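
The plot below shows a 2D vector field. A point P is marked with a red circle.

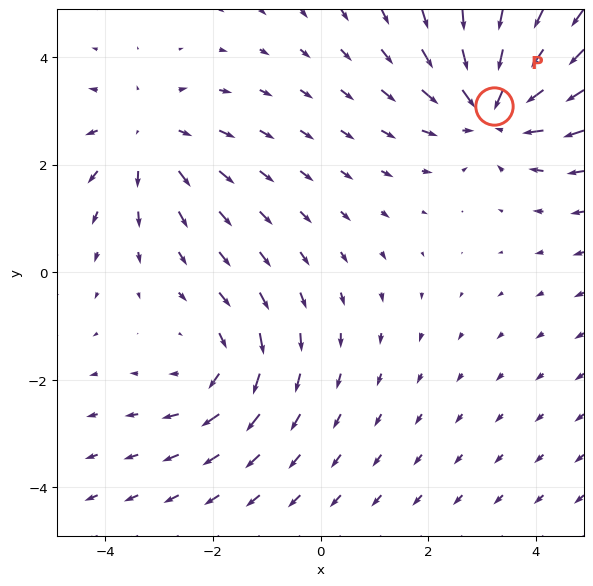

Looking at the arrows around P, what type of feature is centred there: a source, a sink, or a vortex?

sink

At P (3.2, 3.1) the arrows converge inward. Divergence about -4, curl ≈0 — negative divergence with near-zero curl is a sink.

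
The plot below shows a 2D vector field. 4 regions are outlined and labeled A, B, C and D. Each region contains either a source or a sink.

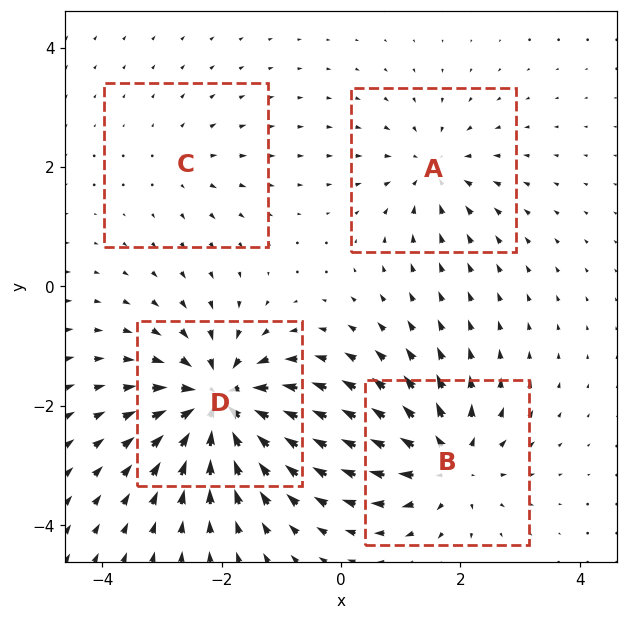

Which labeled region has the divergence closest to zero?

Divergence at each region's feature centre — A: about -4, B: about +6, C: about +2, D: about -9. Region C is closest to zero.

C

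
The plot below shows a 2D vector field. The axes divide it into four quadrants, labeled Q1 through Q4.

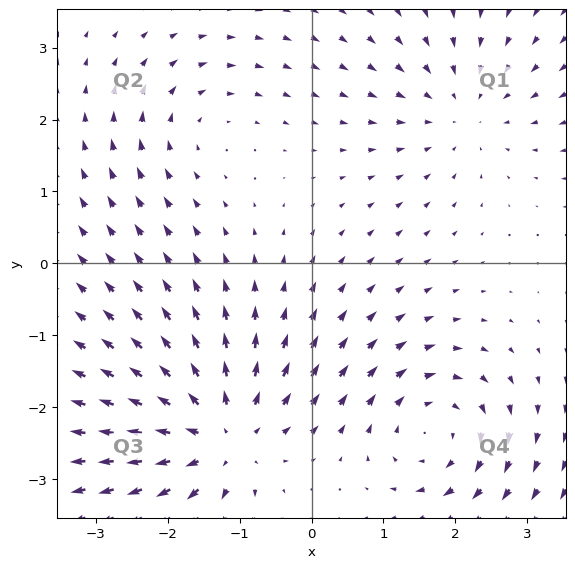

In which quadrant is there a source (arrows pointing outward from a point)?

The source sits at approximately (-1.3, -2.4), which lies in quadrant Q3. The divergence there is about +5, positive as expected for a source.

Q3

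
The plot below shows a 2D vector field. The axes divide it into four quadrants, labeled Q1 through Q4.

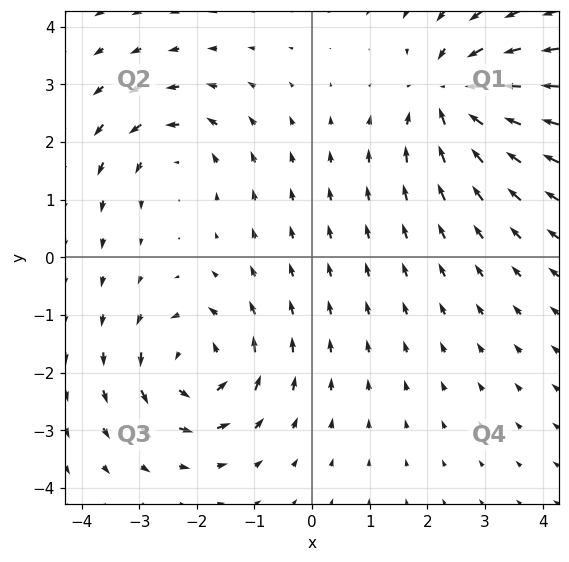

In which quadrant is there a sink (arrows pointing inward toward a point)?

Q1

The sink sits at approximately (2.4, 2.8), which lies in quadrant Q1. The divergence there is about -5, negative as expected for a sink.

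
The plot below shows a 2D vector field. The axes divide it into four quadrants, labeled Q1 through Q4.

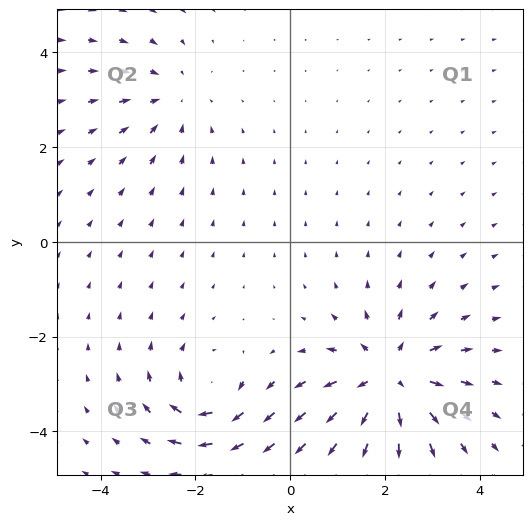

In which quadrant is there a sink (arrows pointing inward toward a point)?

The sink sits at approximately (-2.5, 3.0), which lies in quadrant Q2. The divergence there is about -3, negative as expected for a sink.

Q2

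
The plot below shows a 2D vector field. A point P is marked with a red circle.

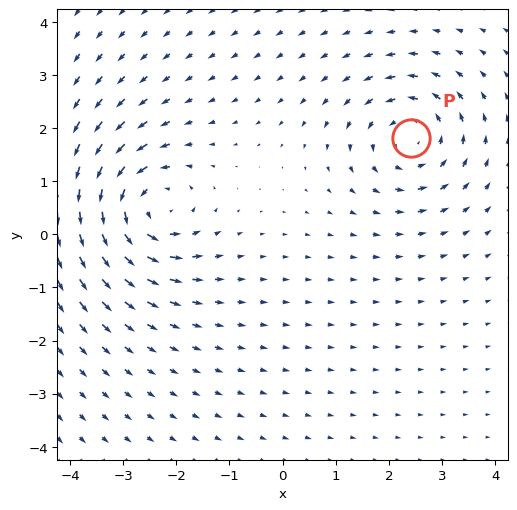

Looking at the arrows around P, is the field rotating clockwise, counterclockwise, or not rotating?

counterclockwise

Near P at (2.4, 1.8) the arrows circulate counterclockwise. The curl (z-component) there is about +4; positive curl means counterclockwise rotation.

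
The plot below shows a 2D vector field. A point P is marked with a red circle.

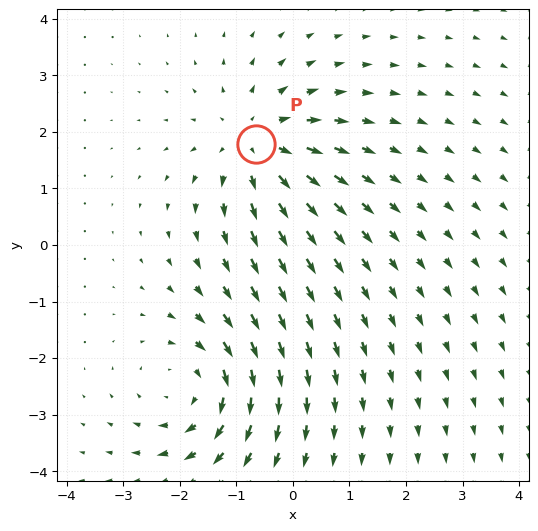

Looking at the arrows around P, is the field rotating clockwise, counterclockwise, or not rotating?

not rotating

Near P at (-0.6, 1.8) the arrows show no circulation. The curl there is ≈0.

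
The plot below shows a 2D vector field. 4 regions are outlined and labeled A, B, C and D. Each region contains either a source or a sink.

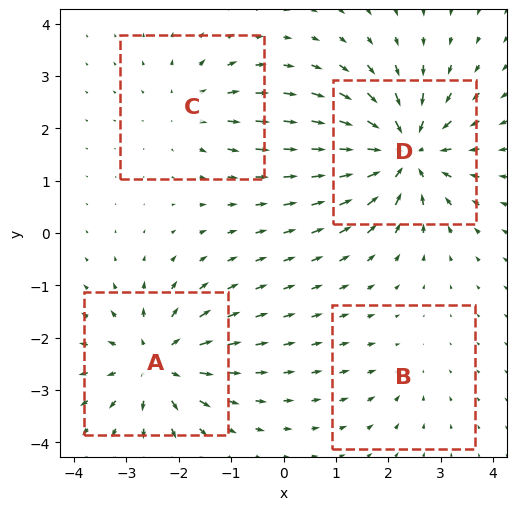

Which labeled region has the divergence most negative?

D

Divergence at each region's feature centre — A: about +6, B: about -2, C: about +3, D: about -7. Region D is most negative.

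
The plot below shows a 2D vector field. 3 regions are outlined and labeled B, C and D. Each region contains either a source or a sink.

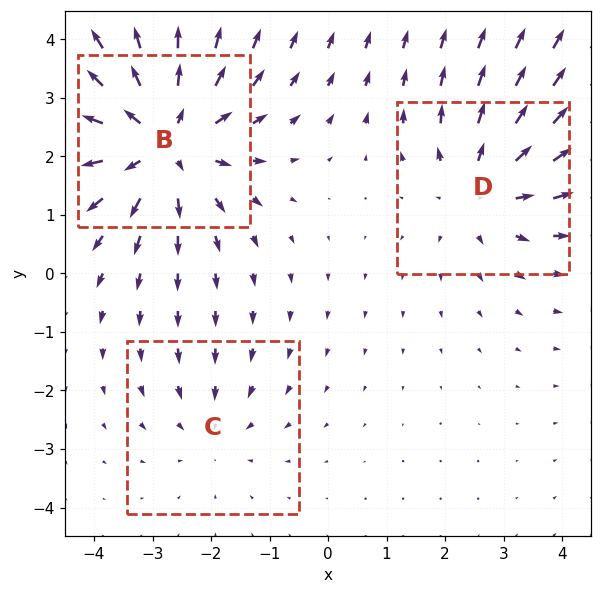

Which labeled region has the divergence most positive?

B

Divergence at each region's feature centre — B: about +5, C: about -2, D: about +3. Region B is most positive.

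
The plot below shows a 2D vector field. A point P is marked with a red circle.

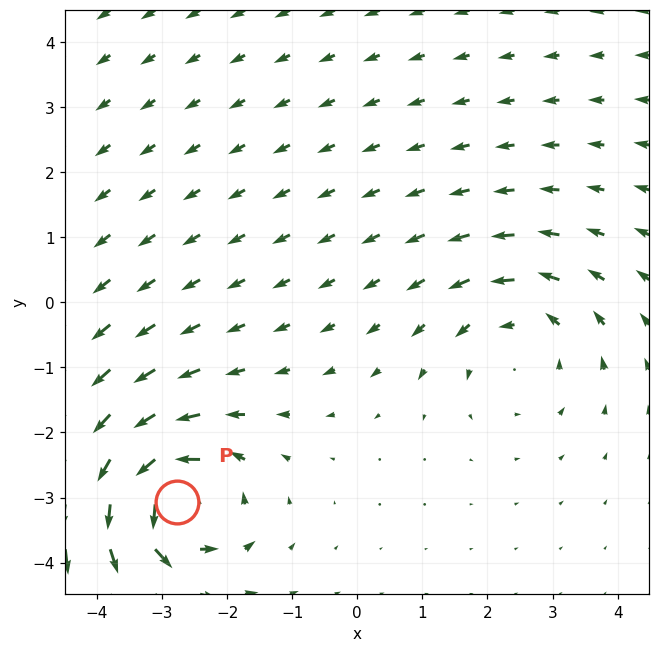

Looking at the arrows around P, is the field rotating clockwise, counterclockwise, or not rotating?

Near P at (-2.8, -3.1) the arrows circulate counterclockwise. The curl (z-component) there is about +5; positive curl means counterclockwise rotation.

counterclockwise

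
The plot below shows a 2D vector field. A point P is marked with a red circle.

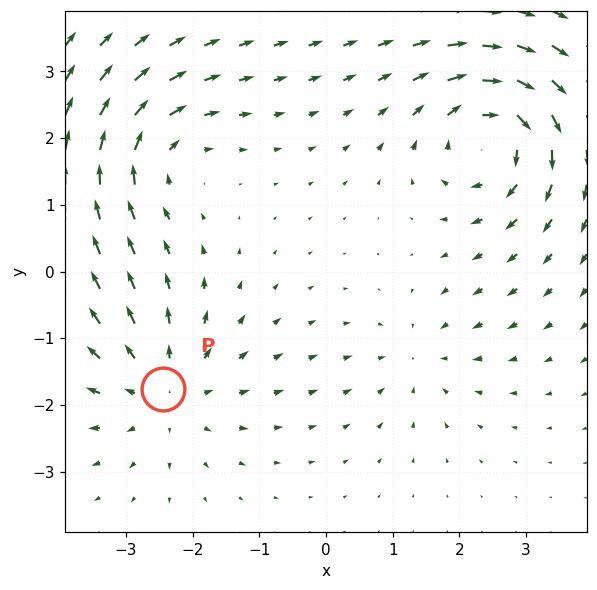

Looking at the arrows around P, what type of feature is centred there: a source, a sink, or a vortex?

At P (-2.4, -1.8) the arrows spread outward. Divergence about +4, curl ≈0 — positive divergence with near-zero curl is a source.

source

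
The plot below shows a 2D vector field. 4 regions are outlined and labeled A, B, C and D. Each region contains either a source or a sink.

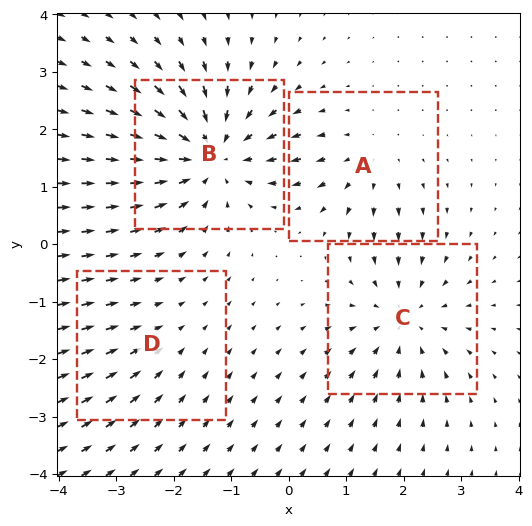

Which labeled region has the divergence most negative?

Divergence at each region's feature centre — A: about +3, B: about -6, C: about -4, D: about -2. Region B is most negative.

B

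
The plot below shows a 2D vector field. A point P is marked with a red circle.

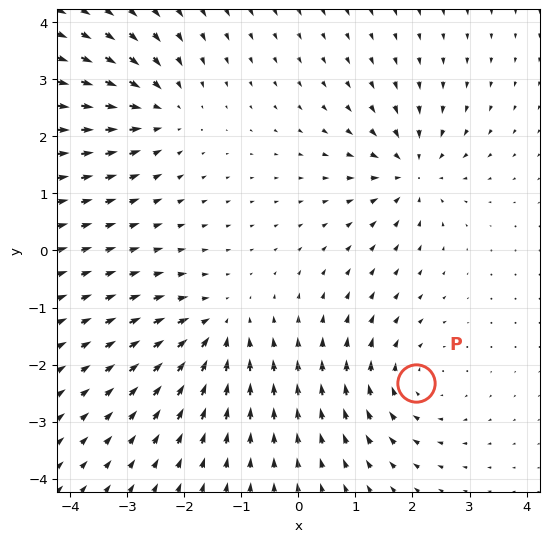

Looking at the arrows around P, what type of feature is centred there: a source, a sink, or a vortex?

At P (2.1, -2.3) the arrows circulate clockwise. Divergence ≈0, curl about -4 — near-zero divergence with nonzero curl is a vortex.

vortex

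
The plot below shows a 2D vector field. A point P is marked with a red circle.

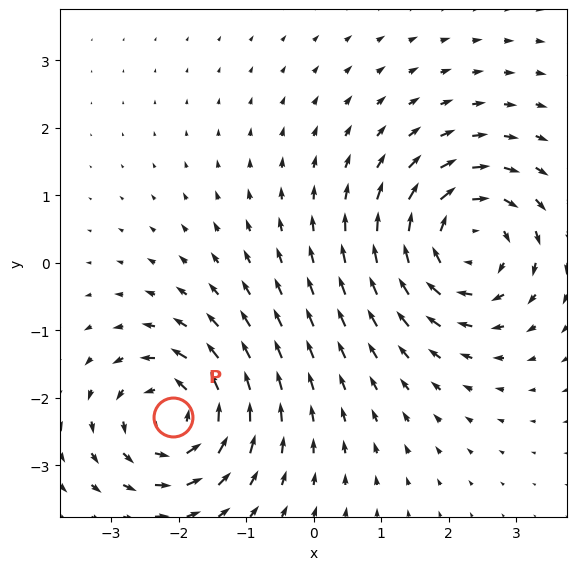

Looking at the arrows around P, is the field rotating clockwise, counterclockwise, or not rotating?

Near P at (-2.1, -2.3) the arrows circulate counterclockwise. The curl (z-component) there is about +5; positive curl means counterclockwise rotation.

counterclockwise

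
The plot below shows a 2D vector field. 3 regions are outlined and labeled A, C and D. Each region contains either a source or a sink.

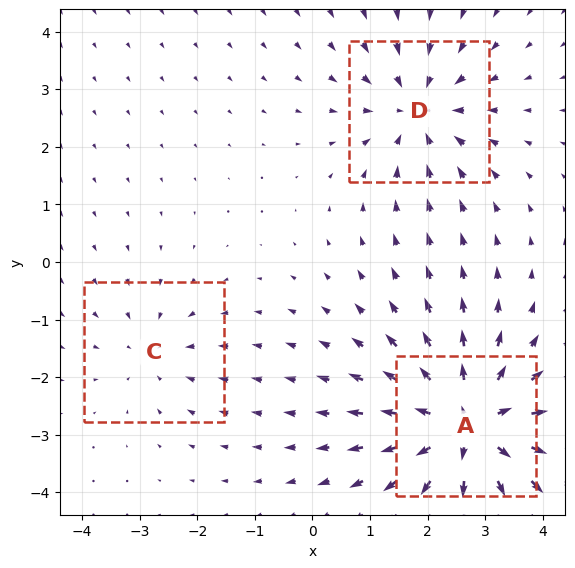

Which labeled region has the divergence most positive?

Divergence at each region's feature centre — A: about +5, C: about -2, D: about -3. Region A is most positive.

A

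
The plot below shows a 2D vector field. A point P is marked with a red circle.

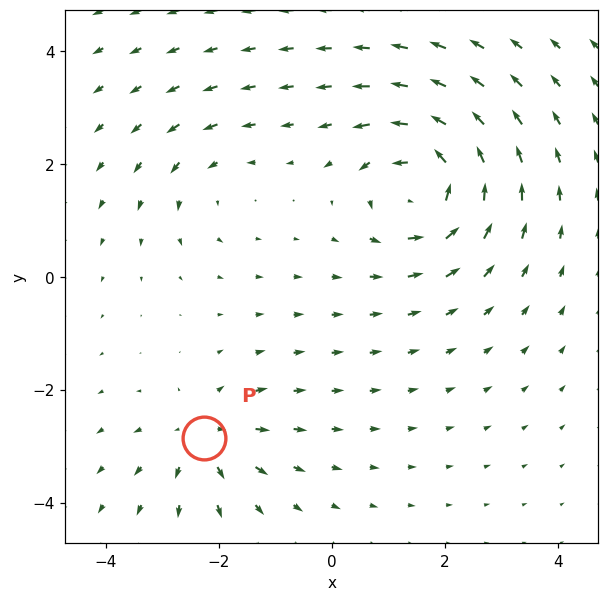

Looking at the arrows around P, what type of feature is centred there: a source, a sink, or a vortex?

At P (-2.3, -2.9) the arrows spread outward. Divergence about +3, curl ≈0 — positive divergence with near-zero curl is a source.

source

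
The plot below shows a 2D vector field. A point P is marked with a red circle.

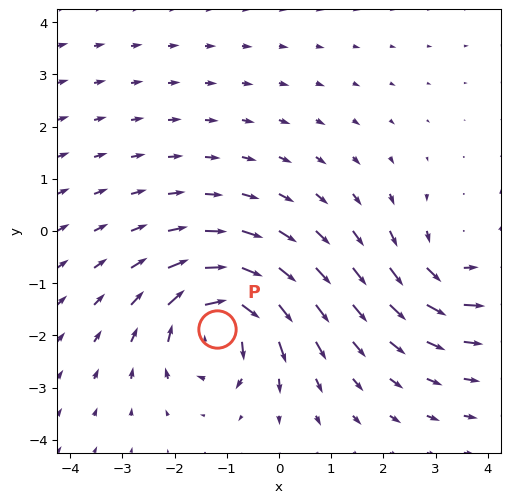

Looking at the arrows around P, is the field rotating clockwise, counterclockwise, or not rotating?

clockwise

Near P at (-1.2, -1.9) the arrows circulate clockwise. The curl (z-component) there is about -6; negative curl means clockwise rotation.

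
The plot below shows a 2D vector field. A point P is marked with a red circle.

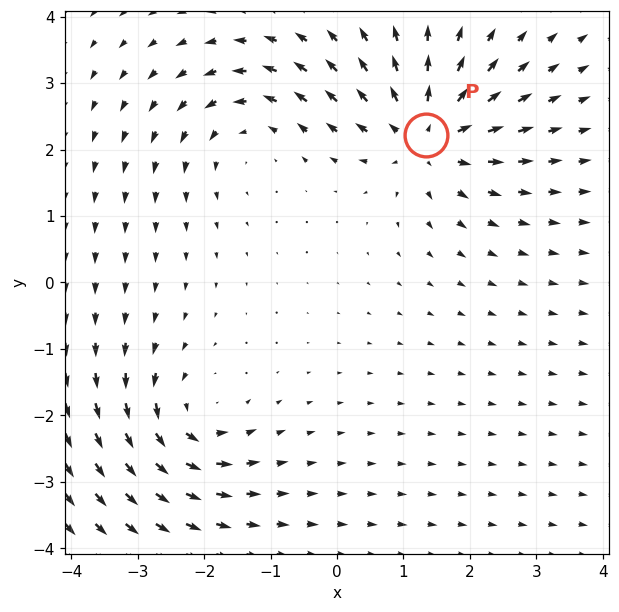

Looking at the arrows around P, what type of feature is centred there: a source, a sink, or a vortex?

At P (1.3, 2.2) the arrows spread outward. Divergence about +5, curl ≈0 — positive divergence with near-zero curl is a source.

source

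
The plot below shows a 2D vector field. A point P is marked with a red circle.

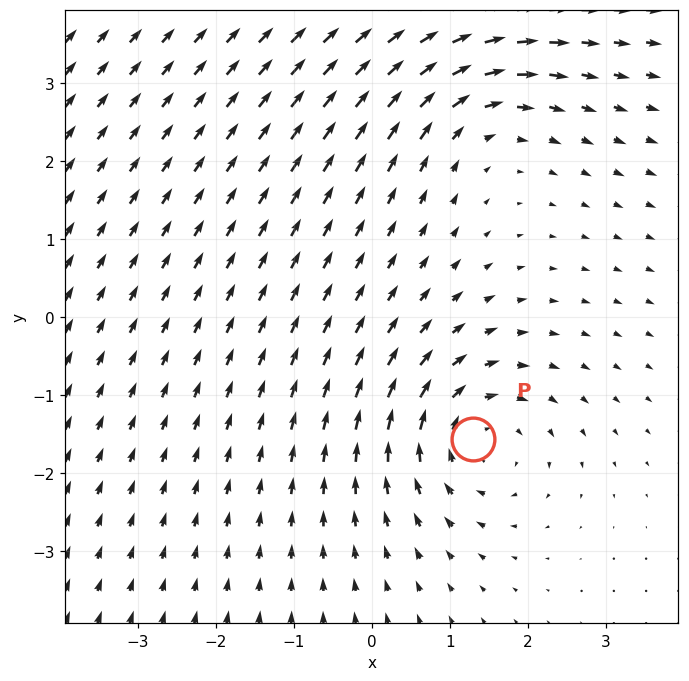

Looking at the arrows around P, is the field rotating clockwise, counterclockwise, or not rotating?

Near P at (1.3, -1.6) the arrows circulate clockwise. The curl (z-component) there is about -4; negative curl means clockwise rotation.

clockwise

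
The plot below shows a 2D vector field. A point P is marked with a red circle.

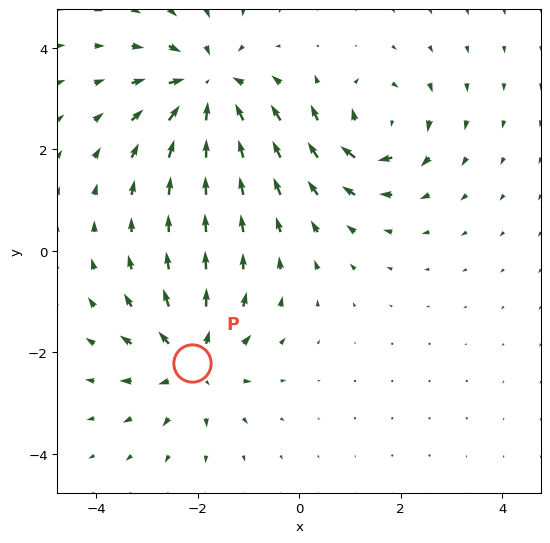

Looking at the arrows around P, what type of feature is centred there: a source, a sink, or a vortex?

source

At P (-2.1, -2.2) the arrows spread outward. Divergence about +4, curl ≈0 — positive divergence with near-zero curl is a source.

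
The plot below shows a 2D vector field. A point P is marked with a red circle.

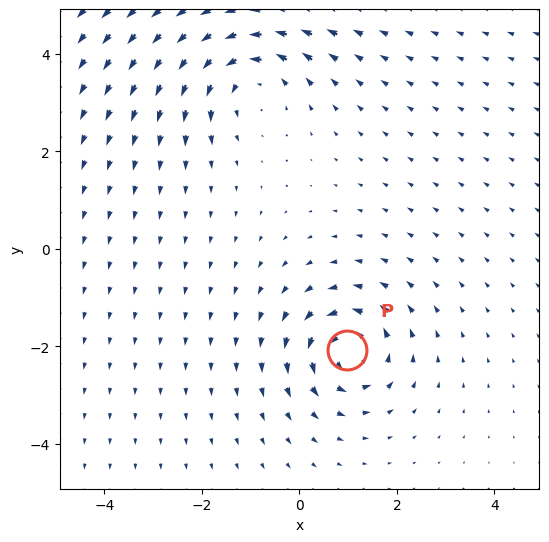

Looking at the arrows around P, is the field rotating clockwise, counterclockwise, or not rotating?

counterclockwise

Near P at (1.0, -2.1) the arrows circulate counterclockwise. The curl (z-component) there is about +5; positive curl means counterclockwise rotation.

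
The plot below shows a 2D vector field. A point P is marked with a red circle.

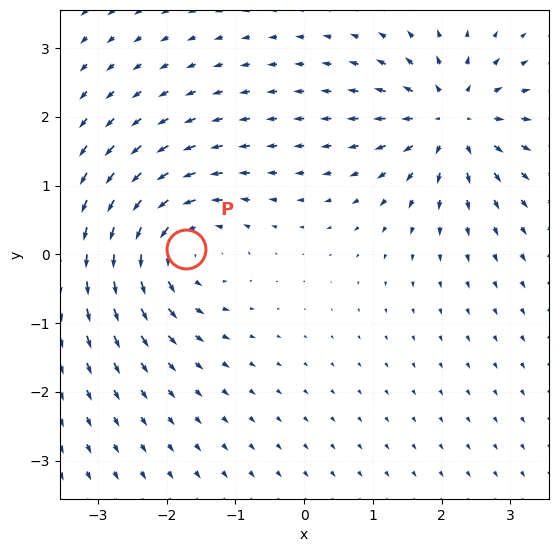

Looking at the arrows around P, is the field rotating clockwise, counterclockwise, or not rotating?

counterclockwise

Near P at (-1.7, 0.1) the arrows circulate counterclockwise. The curl (z-component) there is about +6; positive curl means counterclockwise rotation.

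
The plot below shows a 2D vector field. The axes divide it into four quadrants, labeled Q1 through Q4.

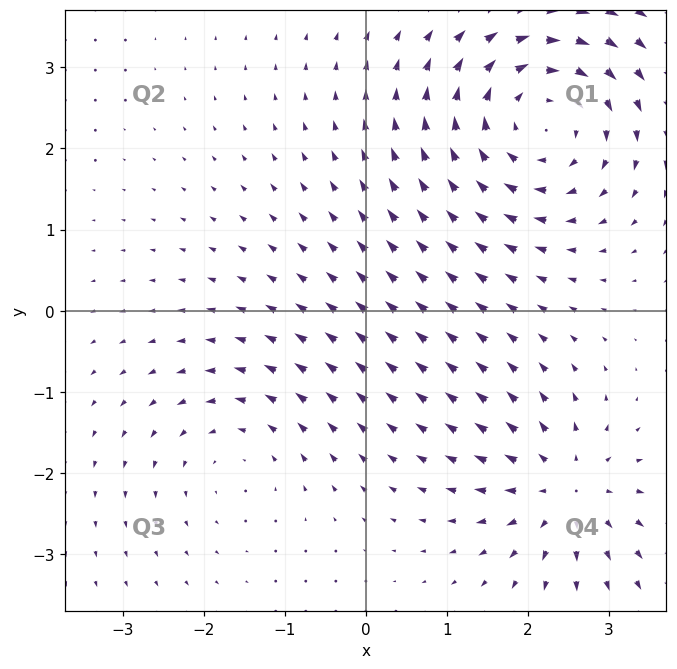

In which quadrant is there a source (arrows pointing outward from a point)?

Q4

The source sits at approximately (2.5, -2.2), which lies in quadrant Q4. The divergence there is about +4, positive as expected for a source.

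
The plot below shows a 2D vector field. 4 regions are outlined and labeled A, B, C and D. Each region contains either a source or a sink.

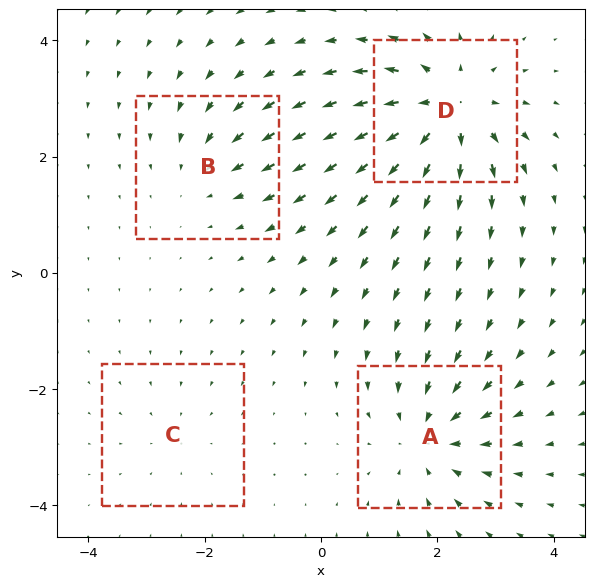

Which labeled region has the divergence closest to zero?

Divergence at each region's feature centre — A: about -5, B: about -3, C: about -2, D: about +7. Region C is closest to zero.

C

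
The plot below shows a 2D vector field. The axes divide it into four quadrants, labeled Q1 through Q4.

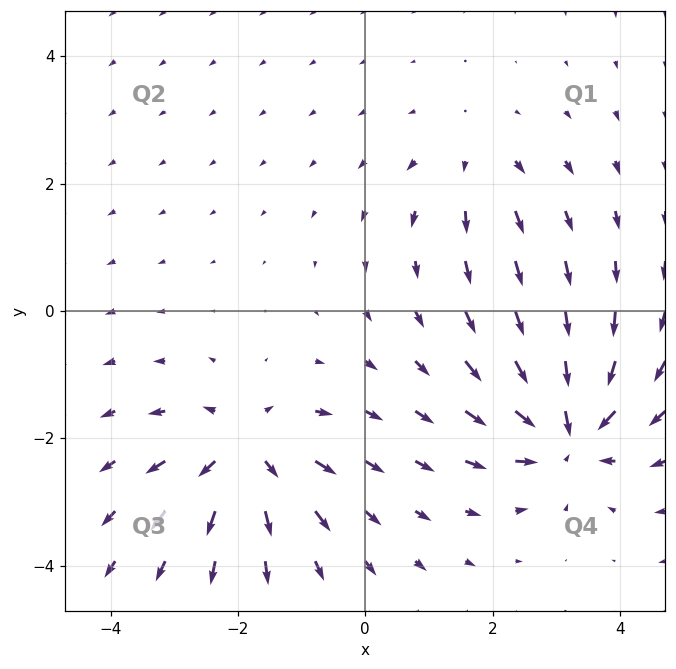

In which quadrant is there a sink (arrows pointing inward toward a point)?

Q4

The sink sits at approximately (3.2, -1.9), which lies in quadrant Q4. The divergence there is about -6, negative as expected for a sink.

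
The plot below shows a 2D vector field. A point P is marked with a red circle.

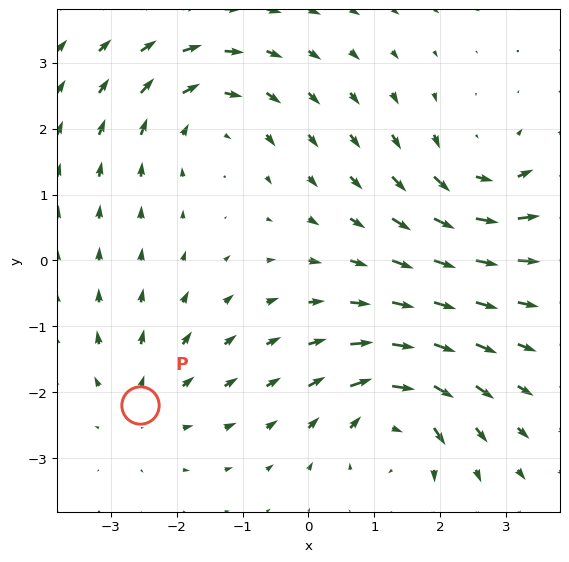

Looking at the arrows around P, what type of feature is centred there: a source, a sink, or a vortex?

source

At P (-2.6, -2.2) the arrows spread outward. Divergence about +3, curl ≈0 — positive divergence with near-zero curl is a source.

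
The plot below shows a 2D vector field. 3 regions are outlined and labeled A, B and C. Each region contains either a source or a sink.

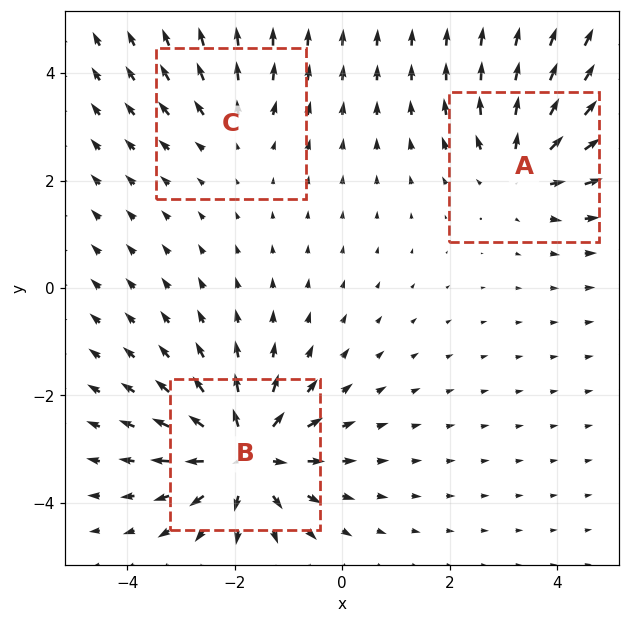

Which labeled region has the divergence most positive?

B

Divergence at each region's feature centre — A: about +3, B: about +5, C: about +2. Region B is most positive.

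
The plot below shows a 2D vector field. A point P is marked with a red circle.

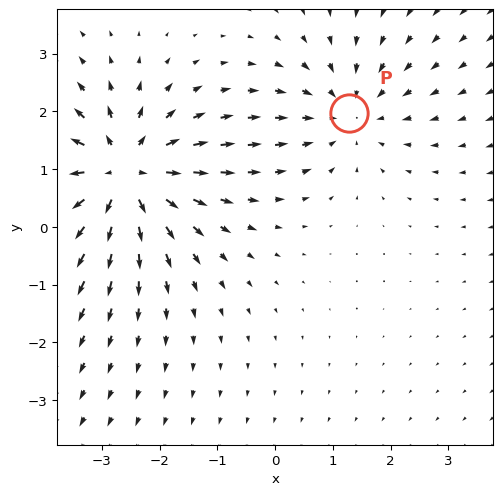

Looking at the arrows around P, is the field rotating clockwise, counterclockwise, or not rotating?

not rotating

Near P at (1.3, 2.0) the arrows show no circulation. The curl there is ≈0.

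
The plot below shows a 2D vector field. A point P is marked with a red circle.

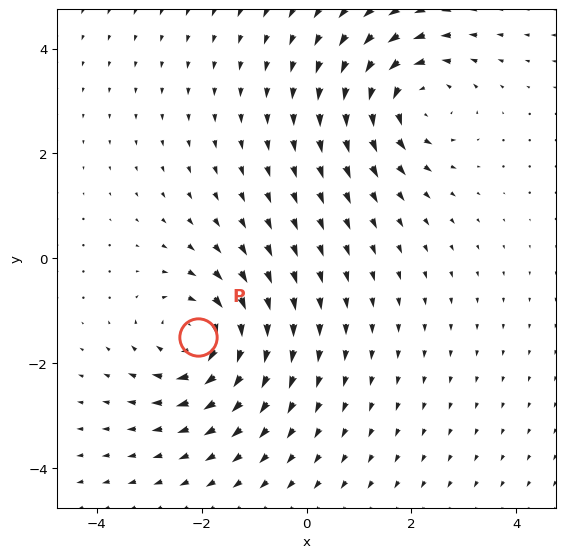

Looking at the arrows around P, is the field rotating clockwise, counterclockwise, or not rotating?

clockwise

Near P at (-2.1, -1.5) the arrows circulate clockwise. The curl (z-component) there is about -5; negative curl means clockwise rotation.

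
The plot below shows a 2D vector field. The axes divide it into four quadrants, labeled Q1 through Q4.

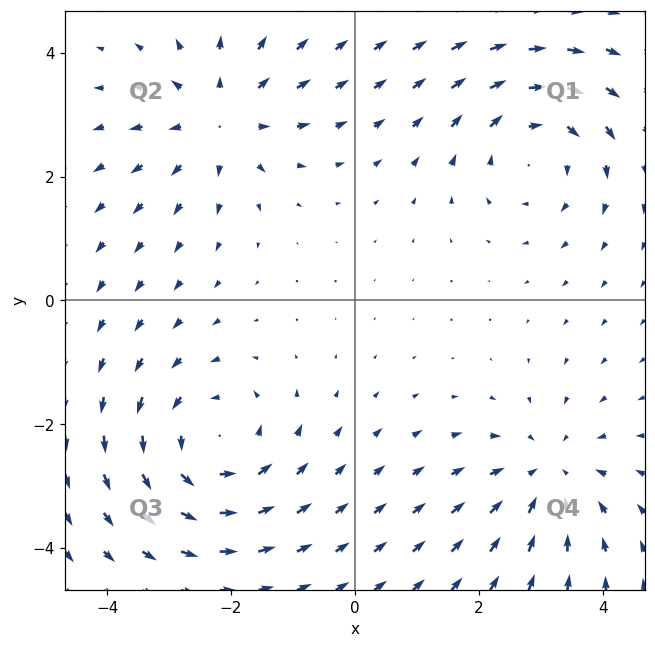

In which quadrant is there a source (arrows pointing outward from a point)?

The source sits at approximately (-2.2, 2.9), which lies in quadrant Q2. The divergence there is about +3, positive as expected for a source.

Q2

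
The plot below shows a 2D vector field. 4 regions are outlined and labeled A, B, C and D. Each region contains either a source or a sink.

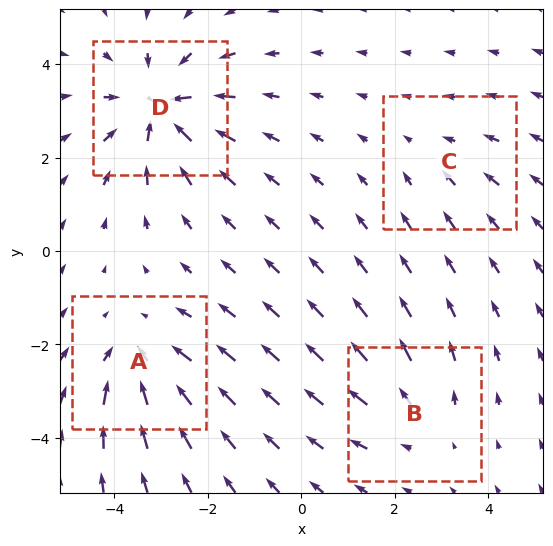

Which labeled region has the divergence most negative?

D

Divergence at each region's feature centre — A: about -4, B: about +3, C: about -2, D: about -6. Region D is most negative.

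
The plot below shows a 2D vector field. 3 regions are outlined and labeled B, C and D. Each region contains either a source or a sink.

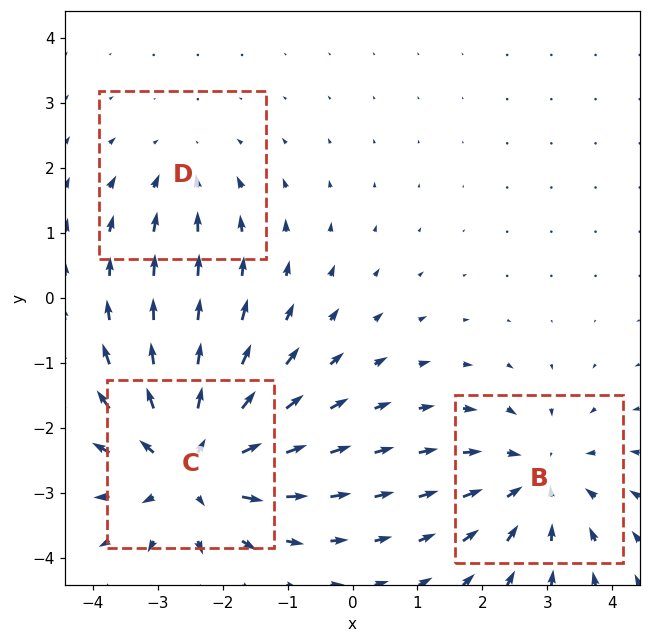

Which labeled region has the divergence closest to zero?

D

Divergence at each region's feature centre — B: about -3, C: about +4, D: about -2. Region D is closest to zero.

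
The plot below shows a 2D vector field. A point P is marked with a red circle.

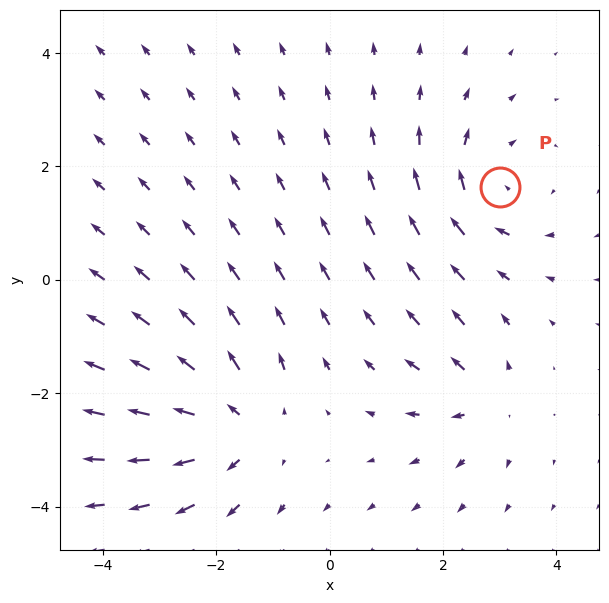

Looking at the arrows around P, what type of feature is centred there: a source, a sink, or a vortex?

vortex

At P (3.0, 1.6) the arrows circulate clockwise. Divergence ≈0, curl about -4 — near-zero divergence with nonzero curl is a vortex.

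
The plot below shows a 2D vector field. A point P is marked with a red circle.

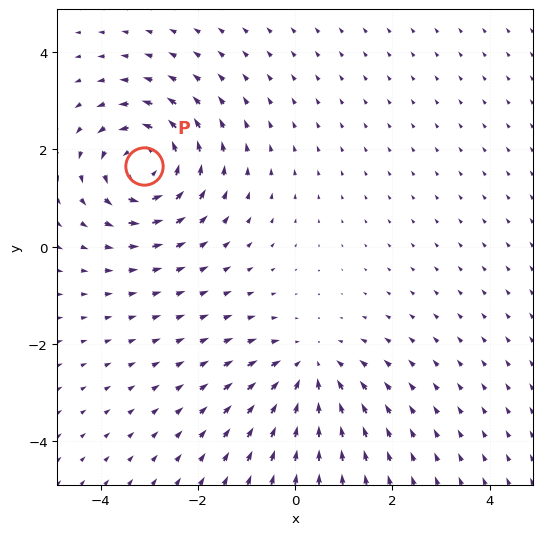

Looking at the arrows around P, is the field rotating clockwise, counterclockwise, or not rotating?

counterclockwise

Near P at (-3.1, 1.7) the arrows circulate counterclockwise. The curl (z-component) there is about +6; positive curl means counterclockwise rotation.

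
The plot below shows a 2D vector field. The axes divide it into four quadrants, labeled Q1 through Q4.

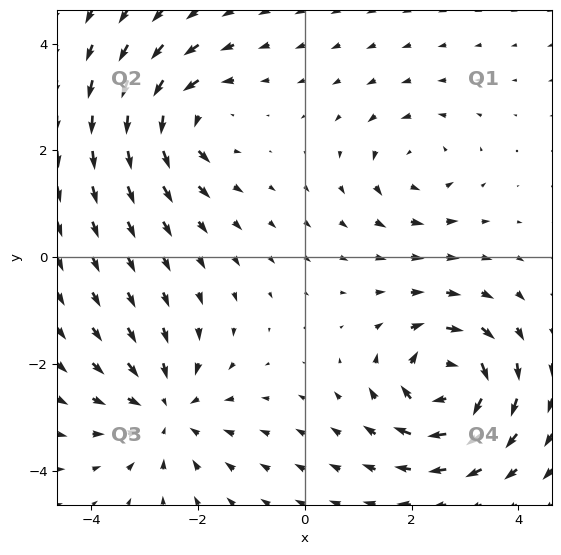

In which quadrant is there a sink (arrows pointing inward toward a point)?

The sink sits at approximately (-2.6, -2.9), which lies in quadrant Q3. The divergence there is about -4, negative as expected for a sink.

Q3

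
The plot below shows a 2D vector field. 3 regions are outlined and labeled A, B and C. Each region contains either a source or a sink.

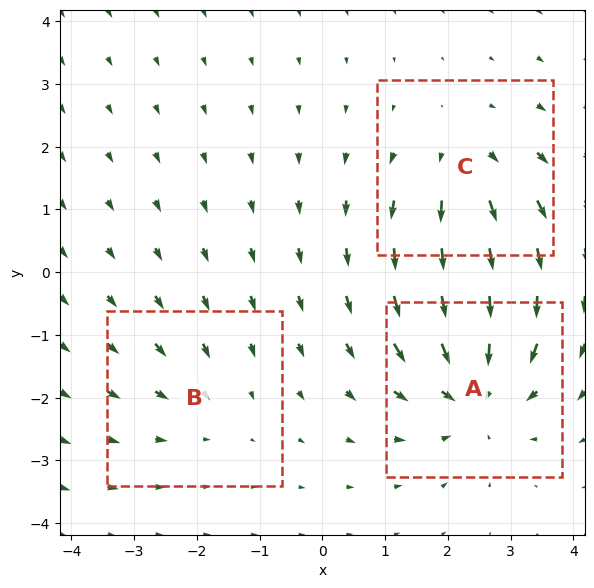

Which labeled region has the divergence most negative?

A

Divergence at each region's feature centre — A: about -5, B: about -2, C: about +3. Region A is most negative.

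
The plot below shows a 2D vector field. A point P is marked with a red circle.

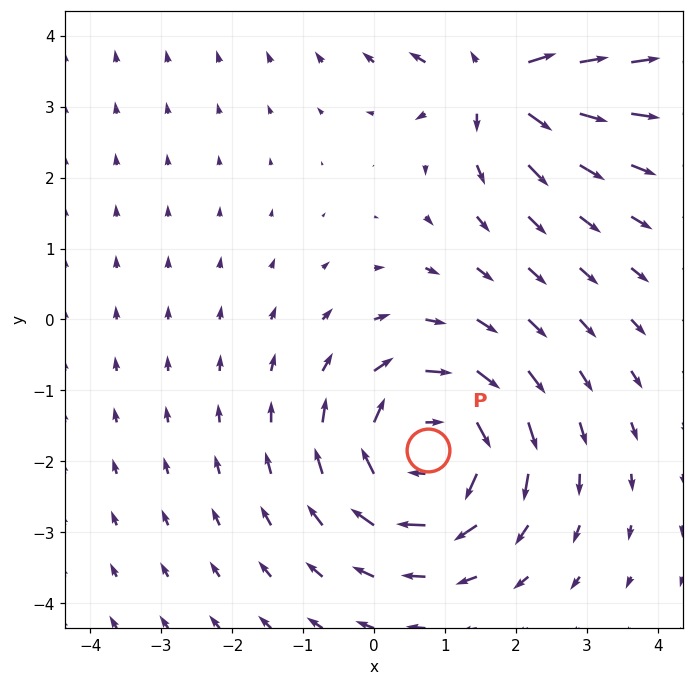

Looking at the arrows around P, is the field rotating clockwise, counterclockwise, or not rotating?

clockwise

Near P at (0.8, -1.8) the arrows circulate clockwise. The curl (z-component) there is about -4; negative curl means clockwise rotation.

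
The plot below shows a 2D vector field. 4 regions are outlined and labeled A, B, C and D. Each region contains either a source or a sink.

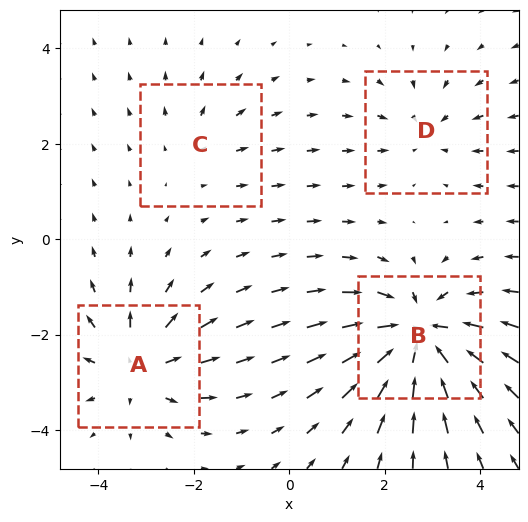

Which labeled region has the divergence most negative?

B

Divergence at each region's feature centre — A: about +4, B: about -7, C: about +2, D: about -3. Region B is most negative.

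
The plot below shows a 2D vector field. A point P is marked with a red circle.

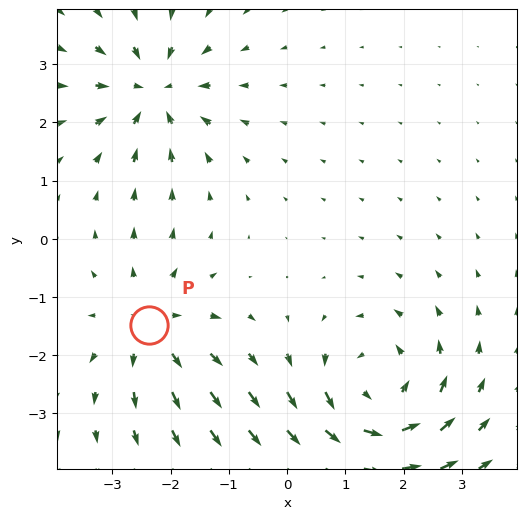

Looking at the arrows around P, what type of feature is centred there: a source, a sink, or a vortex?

source

At P (-2.4, -1.5) the arrows spread outward. Divergence about +4, curl ≈0 — positive divergence with near-zero curl is a source.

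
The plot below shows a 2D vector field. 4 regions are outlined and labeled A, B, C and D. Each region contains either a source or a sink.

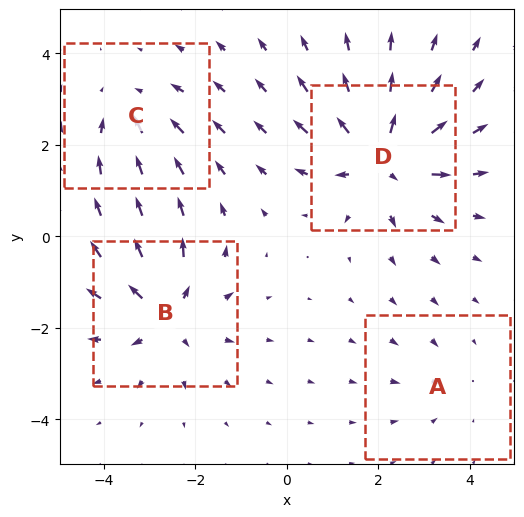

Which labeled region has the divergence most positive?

D

Divergence at each region's feature centre — A: about -2, B: about +6, C: about -4, D: about +7. Region D is most positive.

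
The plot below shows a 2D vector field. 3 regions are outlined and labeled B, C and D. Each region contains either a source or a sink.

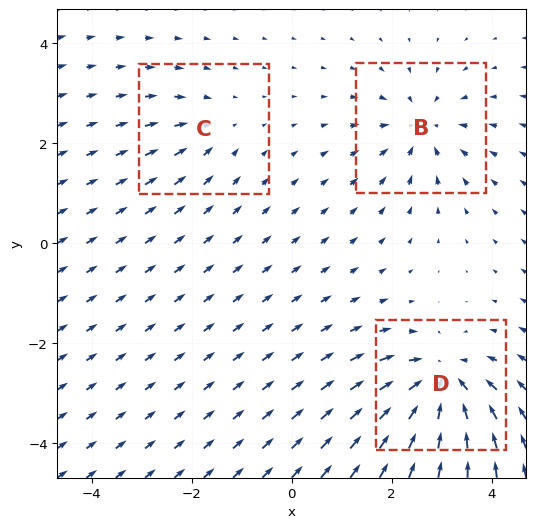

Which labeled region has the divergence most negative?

Divergence at each region's feature centre — B: about -4, C: about -2, D: about -5. Region D is most negative.

D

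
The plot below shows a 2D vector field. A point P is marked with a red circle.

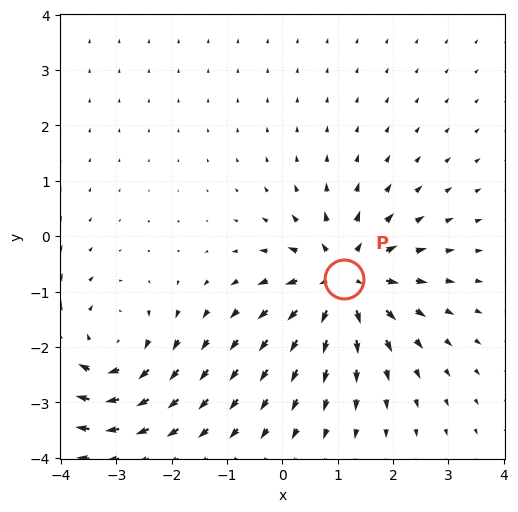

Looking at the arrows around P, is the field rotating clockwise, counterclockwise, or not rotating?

not rotating

Near P at (1.1, -0.8) the arrows show no circulation. The curl there is ≈0.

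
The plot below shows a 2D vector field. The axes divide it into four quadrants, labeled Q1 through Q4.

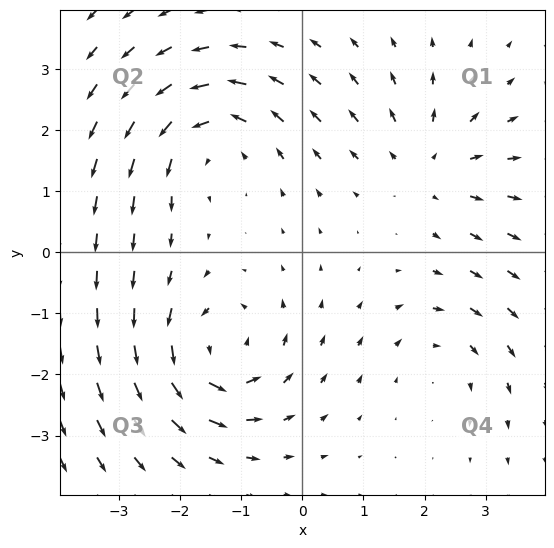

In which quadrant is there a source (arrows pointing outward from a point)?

The source sits at approximately (2.1, 1.4), which lies in quadrant Q1. The divergence there is about +3, positive as expected for a source.

Q1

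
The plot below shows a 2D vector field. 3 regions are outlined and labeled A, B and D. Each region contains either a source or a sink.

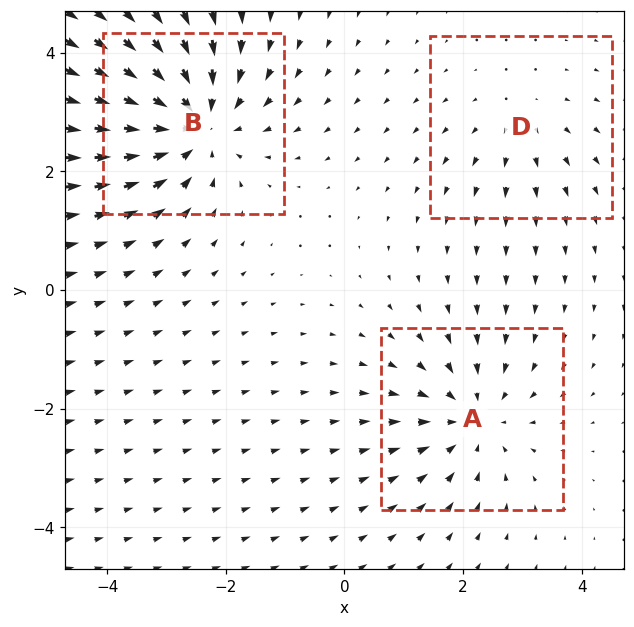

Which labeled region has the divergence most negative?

Divergence at each region's feature centre — A: about -3, B: about -4, D: about +2. Region B is most negative.

B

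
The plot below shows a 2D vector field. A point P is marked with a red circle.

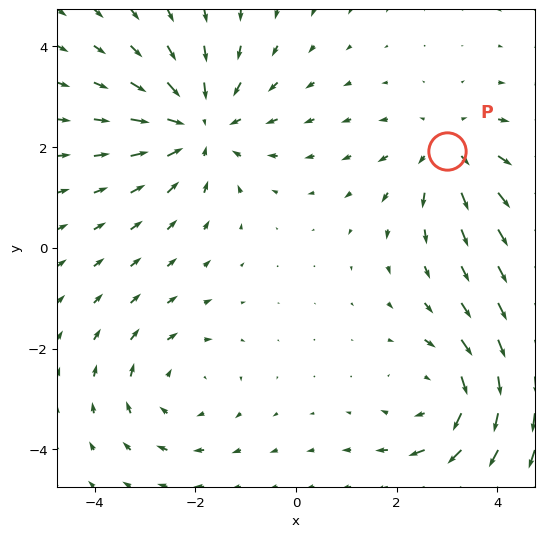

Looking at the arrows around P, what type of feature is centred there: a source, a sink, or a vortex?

At P (3.0, 1.9) the arrows spread outward. Divergence about +3, curl ≈0 — positive divergence with near-zero curl is a source.

source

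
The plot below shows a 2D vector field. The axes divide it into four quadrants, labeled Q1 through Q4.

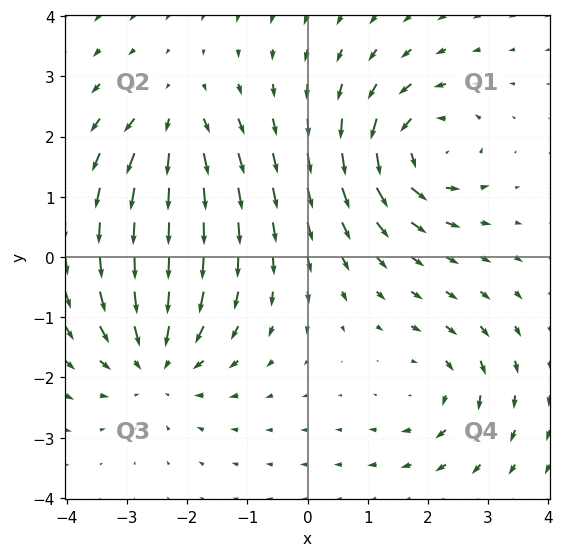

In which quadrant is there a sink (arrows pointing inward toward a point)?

Q3

The sink sits at approximately (-2.5, -1.7), which lies in quadrant Q3. The divergence there is about -4, negative as expected for a sink.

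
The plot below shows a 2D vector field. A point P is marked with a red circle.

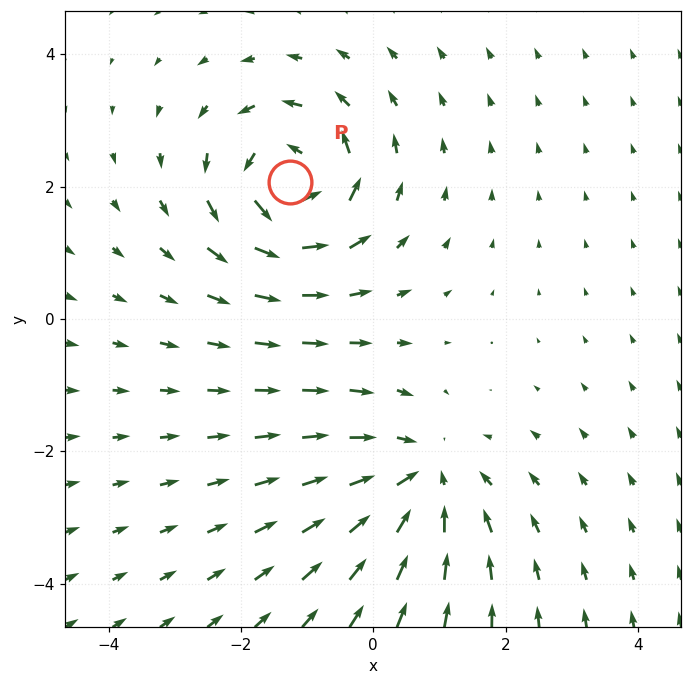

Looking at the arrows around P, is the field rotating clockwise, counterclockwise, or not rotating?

counterclockwise

Near P at (-1.3, 2.1) the arrows circulate counterclockwise. The curl (z-component) there is about +5; positive curl means counterclockwise rotation.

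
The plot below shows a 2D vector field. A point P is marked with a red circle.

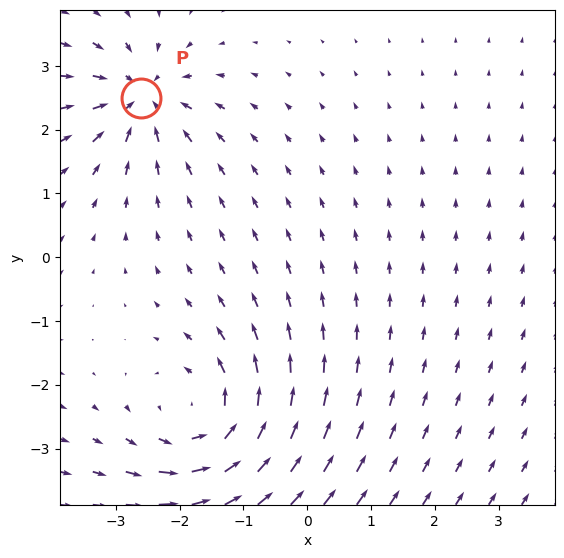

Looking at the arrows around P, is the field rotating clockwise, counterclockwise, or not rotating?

not rotating

Near P at (-2.6, 2.5) the arrows show no circulation. The curl there is ≈0.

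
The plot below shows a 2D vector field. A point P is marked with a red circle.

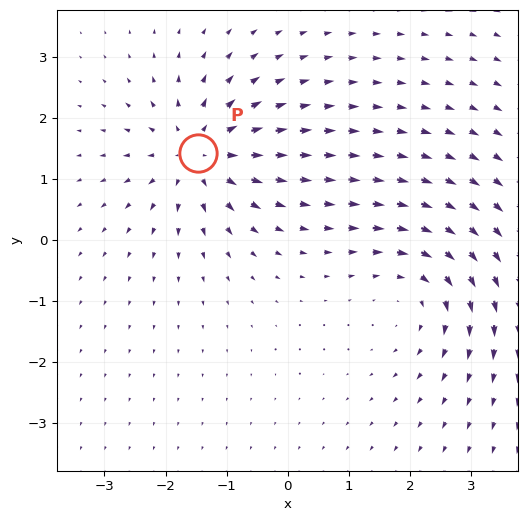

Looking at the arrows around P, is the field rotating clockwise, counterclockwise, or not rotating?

not rotating

Near P at (-1.5, 1.4) the arrows show no circulation. The curl there is ≈0.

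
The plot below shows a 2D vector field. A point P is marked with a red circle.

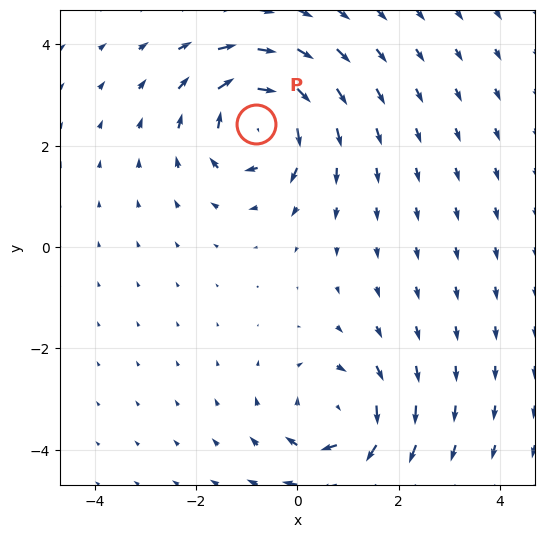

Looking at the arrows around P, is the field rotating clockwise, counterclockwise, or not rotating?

clockwise

Near P at (-0.8, 2.4) the arrows circulate clockwise. The curl (z-component) there is about -5; negative curl means clockwise rotation.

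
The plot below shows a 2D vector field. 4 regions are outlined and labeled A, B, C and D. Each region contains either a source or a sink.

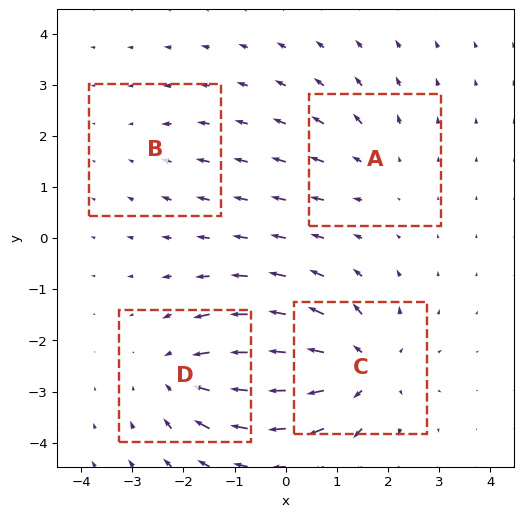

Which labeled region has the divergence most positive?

C

Divergence at each region's feature centre — A: about +3, B: about -2, C: about +6, D: about -5. Region C is most positive.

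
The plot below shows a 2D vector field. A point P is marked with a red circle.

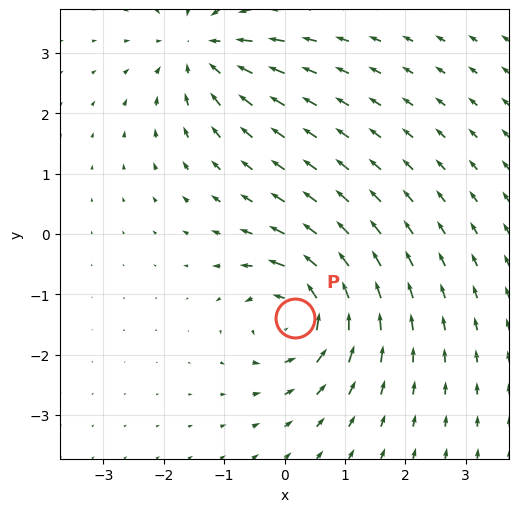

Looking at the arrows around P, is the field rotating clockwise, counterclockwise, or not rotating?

counterclockwise

Near P at (0.2, -1.4) the arrows circulate counterclockwise. The curl (z-component) there is about +6; positive curl means counterclockwise rotation.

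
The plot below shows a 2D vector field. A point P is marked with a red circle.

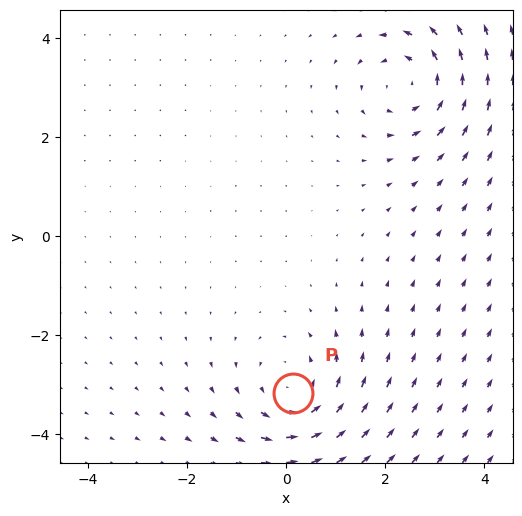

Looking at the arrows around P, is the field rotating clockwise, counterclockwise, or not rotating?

Near P at (0.1, -3.2) the arrows circulate counterclockwise. The curl (z-component) there is about +4; positive curl means counterclockwise rotation.

counterclockwise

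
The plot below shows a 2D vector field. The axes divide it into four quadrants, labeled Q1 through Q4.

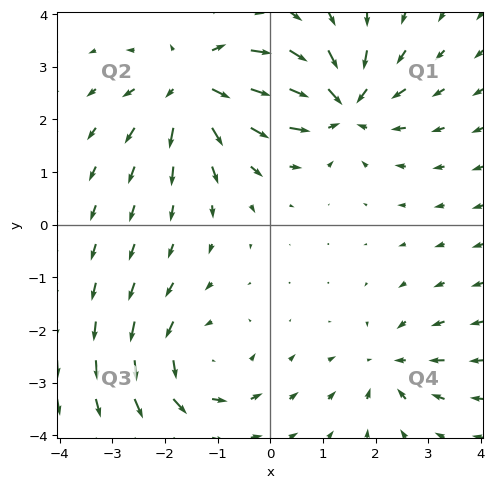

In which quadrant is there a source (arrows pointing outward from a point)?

Q2

The source sits at approximately (-1.4, 2.6), which lies in quadrant Q2. The divergence there is about +6, positive as expected for a source.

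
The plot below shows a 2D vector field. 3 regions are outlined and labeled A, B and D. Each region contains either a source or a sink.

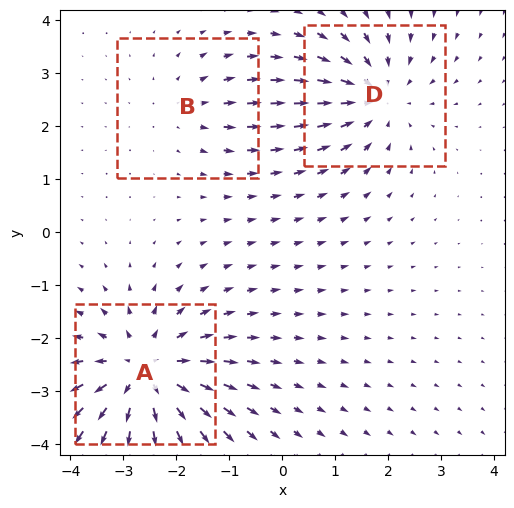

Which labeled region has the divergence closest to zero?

B

Divergence at each region's feature centre — A: about +4, B: about +2, D: about -3. Region B is closest to zero.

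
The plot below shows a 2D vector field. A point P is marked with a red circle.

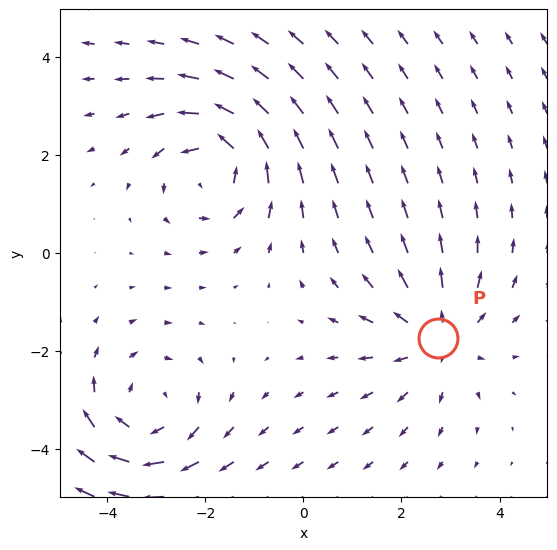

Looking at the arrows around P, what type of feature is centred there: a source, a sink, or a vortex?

At P (2.7, -1.7) the arrows spread outward. Divergence about +3, curl ≈0 — positive divergence with near-zero curl is a source.

source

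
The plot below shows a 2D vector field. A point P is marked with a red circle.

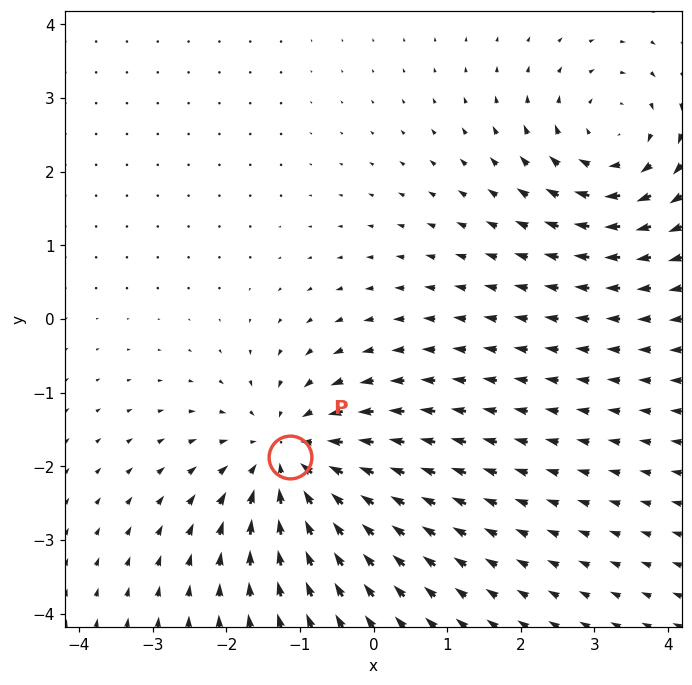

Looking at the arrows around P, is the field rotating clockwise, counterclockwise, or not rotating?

Near P at (-1.1, -1.9) the arrows show no circulation. The curl there is ≈0.

not rotating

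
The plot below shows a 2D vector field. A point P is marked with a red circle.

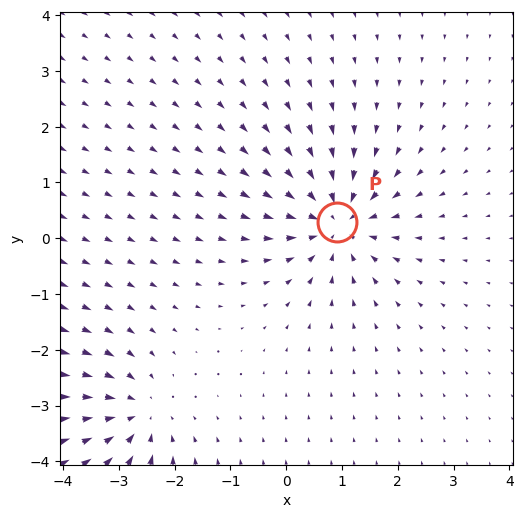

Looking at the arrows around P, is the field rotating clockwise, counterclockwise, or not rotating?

Near P at (0.9, 0.3) the arrows show no circulation. The curl there is ≈0.

not rotating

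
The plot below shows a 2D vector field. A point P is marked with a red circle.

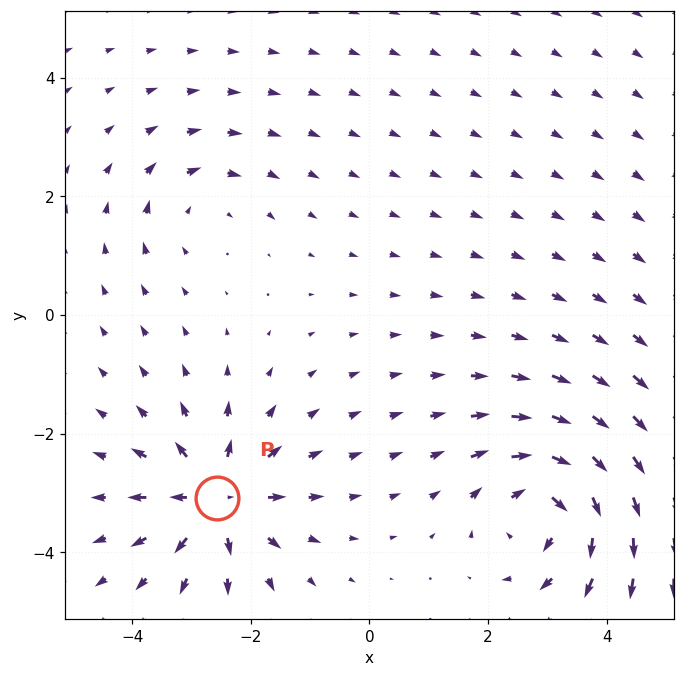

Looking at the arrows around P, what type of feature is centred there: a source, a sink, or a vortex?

source

At P (-2.6, -3.1) the arrows spread outward. Divergence about +6, curl ≈0 — positive divergence with near-zero curl is a source.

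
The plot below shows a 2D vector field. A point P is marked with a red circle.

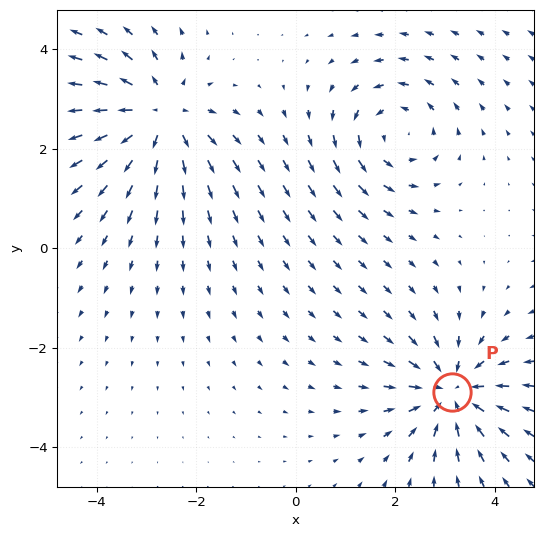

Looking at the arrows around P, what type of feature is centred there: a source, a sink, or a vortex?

sink

At P (3.1, -2.9) the arrows converge inward. Divergence about -4, curl ≈0 — negative divergence with near-zero curl is a sink.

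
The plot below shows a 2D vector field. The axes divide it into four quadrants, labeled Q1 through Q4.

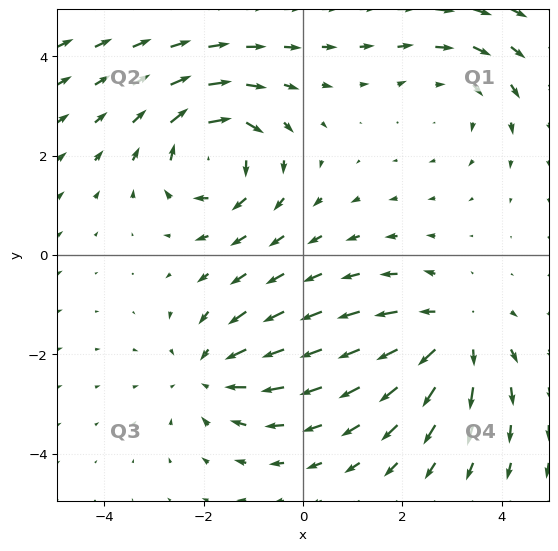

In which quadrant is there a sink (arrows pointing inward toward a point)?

Q3

The sink sits at approximately (-1.8, -2.4), which lies in quadrant Q3. The divergence there is about -3, negative as expected for a sink.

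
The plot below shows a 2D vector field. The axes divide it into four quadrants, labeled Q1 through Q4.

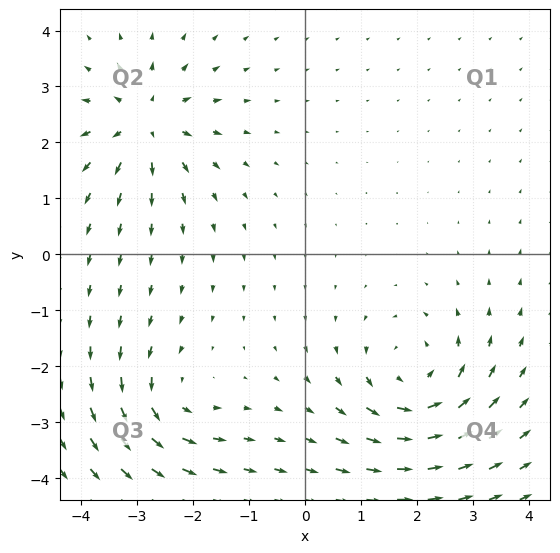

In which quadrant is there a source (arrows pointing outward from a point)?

Q2

The source sits at approximately (-2.9, 2.3), which lies in quadrant Q2. The divergence there is about +5, positive as expected for a source.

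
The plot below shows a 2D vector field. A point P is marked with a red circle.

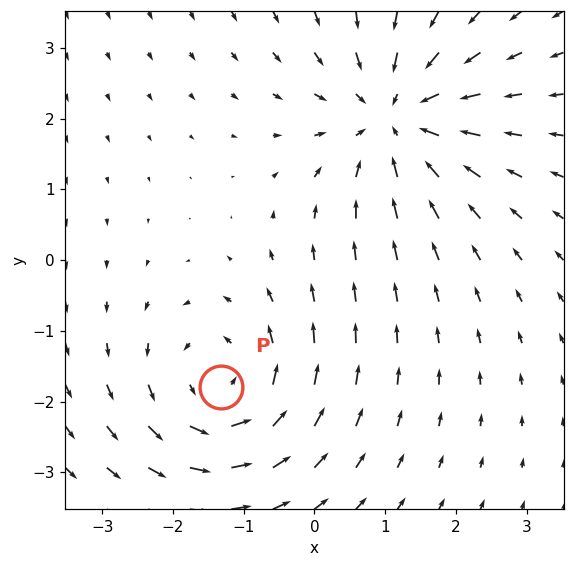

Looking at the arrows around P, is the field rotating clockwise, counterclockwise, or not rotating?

Near P at (-1.3, -1.8) the arrows circulate counterclockwise. The curl (z-component) there is about +4; positive curl means counterclockwise rotation.

counterclockwise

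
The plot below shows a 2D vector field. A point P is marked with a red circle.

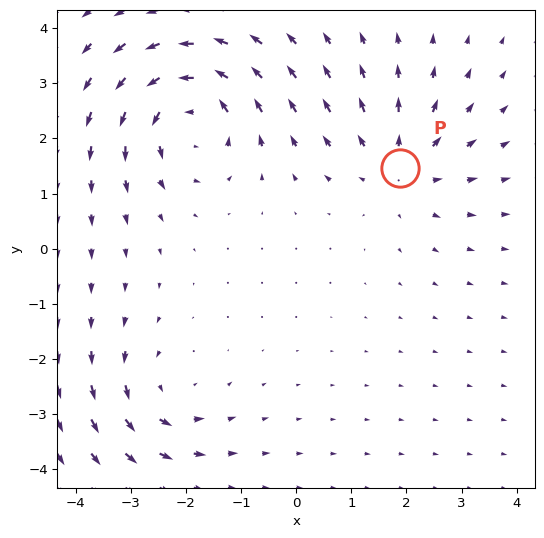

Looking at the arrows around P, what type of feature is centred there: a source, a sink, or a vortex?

source

At P (1.9, 1.5) the arrows spread outward. Divergence about +3, curl ≈0 — positive divergence with near-zero curl is a source.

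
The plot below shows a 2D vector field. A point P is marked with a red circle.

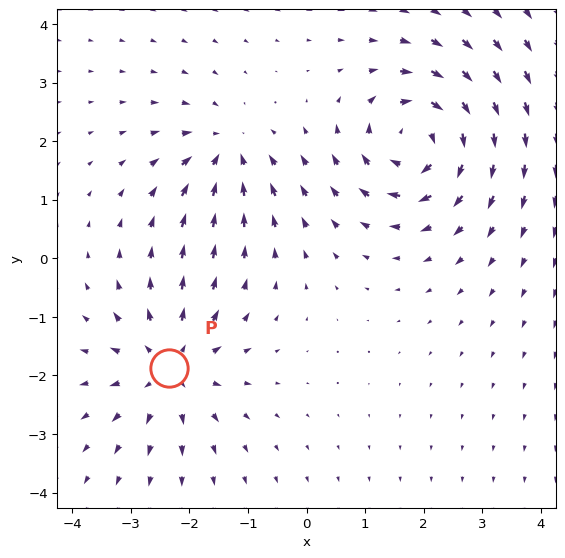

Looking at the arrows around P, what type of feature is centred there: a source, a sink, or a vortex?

source

At P (-2.3, -1.9) the arrows spread outward. Divergence about +4, curl ≈0 — positive divergence with near-zero curl is a source.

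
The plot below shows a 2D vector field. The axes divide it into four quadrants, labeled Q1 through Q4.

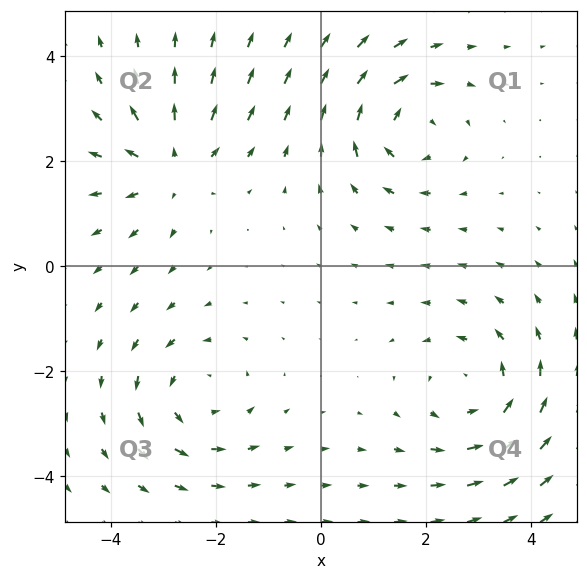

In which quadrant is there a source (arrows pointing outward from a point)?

Q2

The source sits at approximately (-2.9, 1.9), which lies in quadrant Q2. The divergence there is about +4, positive as expected for a source.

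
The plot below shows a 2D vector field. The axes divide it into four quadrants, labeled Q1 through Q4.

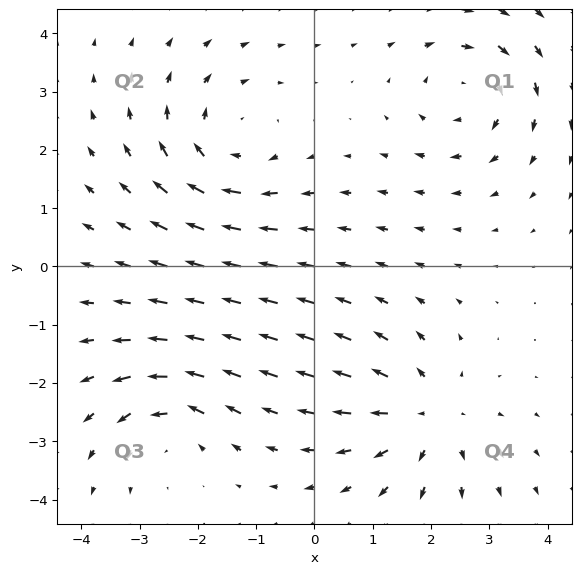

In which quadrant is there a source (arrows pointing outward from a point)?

Q4

The source sits at approximately (1.9, -2.6), which lies in quadrant Q4. The divergence there is about +4, positive as expected for a source.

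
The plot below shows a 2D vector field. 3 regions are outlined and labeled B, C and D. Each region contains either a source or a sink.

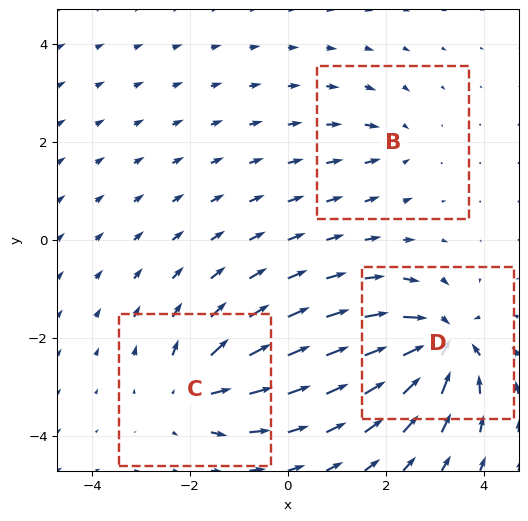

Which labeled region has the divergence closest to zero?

B

Divergence at each region's feature centre — B: about -2, C: about +4, D: about -6. Region B is closest to zero.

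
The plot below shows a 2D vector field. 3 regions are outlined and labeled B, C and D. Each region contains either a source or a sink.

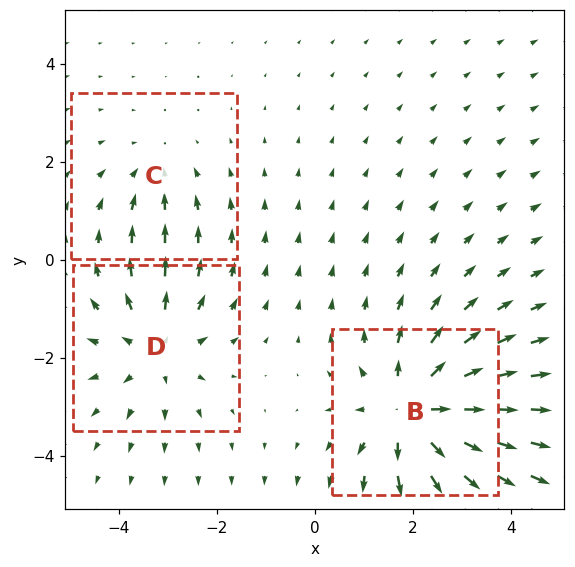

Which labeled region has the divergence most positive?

B

Divergence at each region's feature centre — B: about +4, C: about -2, D: about +3. Region B is most positive.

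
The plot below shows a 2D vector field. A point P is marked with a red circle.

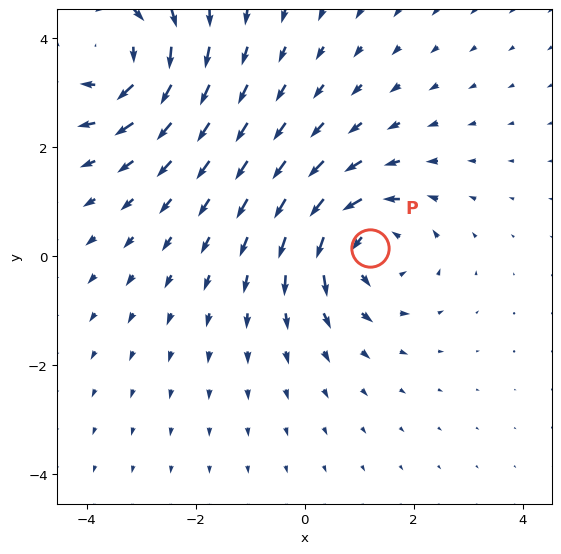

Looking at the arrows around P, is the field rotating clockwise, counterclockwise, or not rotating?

counterclockwise

Near P at (1.2, 0.2) the arrows circulate counterclockwise. The curl (z-component) there is about +4; positive curl means counterclockwise rotation.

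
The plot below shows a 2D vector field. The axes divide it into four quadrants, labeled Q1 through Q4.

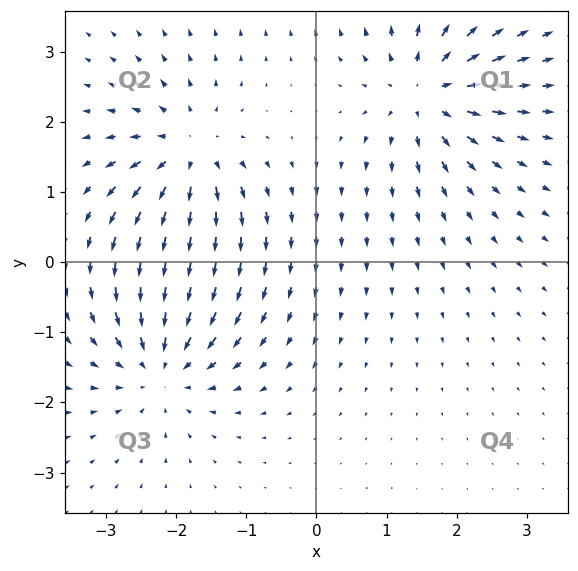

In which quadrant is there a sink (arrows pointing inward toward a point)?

Q3

The sink sits at approximately (-2.2, -1.5), which lies in quadrant Q3. The divergence there is about -5, negative as expected for a sink.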